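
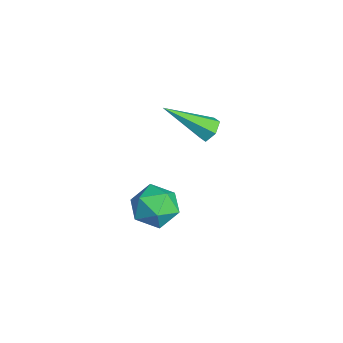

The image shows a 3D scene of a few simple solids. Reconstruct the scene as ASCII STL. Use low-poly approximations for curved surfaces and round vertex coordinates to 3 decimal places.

solid 
facet normal -0.882 0.420 0.214
outer loop
vertex 0.17 0.339 -3.178
vertex 0.351 0.218 -2.193
vertex 0.641 1.065 -2.659
endloop
endfacet
facet normal -0.616 0.682 -0.394
outer loop
vertex 0.17 0.339 -3.178
vertex 0.641 1.065 -2.659
vertex 0.96 0.818 -3.585
endloop
endfacet
facet normal -0.518 0.137 -0.844
outer loop
vertex 0.17 0.339 -3.178
vertex 0.96 0.818 -3.585
vertex 0.867 -0.182 -3.69
endloop
endfacet
facet normal -0.723 -0.460 -0.515
outer loop
vertex 0.17 0.339 -3.178
vertex 0.867 -0.182 -3.69
vertex 0.49 -0.553 -2.83
endloop
endfacet
facet normal -0.948 -0.286 0.139
outer loop
vertex 0.17 0.339 -3.178
vertex 0.49 -0.553 -2.83
vertex 0.351 0.218 -2.193
endloop
endfacet
facet normal 0.022 0.968 -0.251
outer loop
vertex 0.96 0.818 -3.585
vertex 0.641 1.065 -2.659
vertex 1.63 0.993 -2.85
endloop
endfacet
facet normal -0.408 0.543 0.733
outer loop
vertex 0.641 1.065 -2.659
vertex 0.351 0.218 -2.193
vertex 1.253 0.622 -1.99
endloop
endfacet
facet normal -0.516 -0.599 0.613
outer loop
vertex 0.351 0.218 -2.193
vertex 0.49 -0.553 -2.83
vertex 1.16 -0.378 -2.095
endloop
endfacet
facet normal -0.150 -0.882 -0.446
outer loop
vertex 0.49 -0.553 -2.83
vertex 0.867 -0.182 -3.69
vertex 1.479 -0.625 -3.021
endloop
endfacet
facet normal 0.182 0.086 -0.980
outer loop
vertex 0.867 -0.182 -3.69
vertex 0.96 0.818 -3.585
vertex 1.769 0.222 -3.487
endloop
endfacet
facet normal 0.723 0.460 0.515
outer loop
vertex 1.95 0.101 -2.502
vertex 1.63 0.993 -2.85
vertex 1.253 0.622 -1.99
endloop
endfacet
facet normal 0.518 -0.137 0.844
outer loop
vertex 1.95 0.101 -2.502
vertex 1.253 0.622 -1.99
vertex 1.16 -0.378 -2.095
endloop
endfacet
facet normal 0.616 -0.682 0.394
outer loop
vertex 1.95 0.101 -2.502
vertex 1.16 -0.378 -2.095
vertex 1.479 -0.625 -3.021
endloop
endfacet
facet normal 0.882 -0.420 -0.214
outer loop
vertex 1.95 0.101 -2.502
vertex 1.479 -0.625 -3.021
vertex 1.769 0.222 -3.487
endloop
endfacet
facet normal 0.948 0.286 -0.139
outer loop
vertex 1.95 0.101 -2.502
vertex 1.769 0.222 -3.487
vertex 1.63 0.993 -2.85
endloop
endfacet
facet normal 0.150 0.882 0.446
outer loop
vertex 1.253 0.622 -1.99
vertex 1.63 0.993 -2.85
vertex 0.641 1.065 -2.659
endloop
endfacet
facet normal -0.182 -0.086 0.980
outer loop
vertex 1.16 -0.378 -2.095
vertex 1.253 0.622 -1.99
vertex 0.351 0.218 -2.193
endloop
endfacet
facet normal -0.022 -0.968 0.251
outer loop
vertex 1.479 -0.625 -3.021
vertex 1.16 -0.378 -2.095
vertex 0.49 -0.553 -2.83
endloop
endfacet
facet normal 0.408 -0.543 -0.733
outer loop
vertex 1.769 0.222 -3.487
vertex 1.479 -0.625 -3.021
vertex 0.867 -0.182 -3.69
endloop
endfacet
facet normal 0.516 0.599 -0.613
outer loop
vertex 1.63 0.993 -2.85
vertex 1.769 0.222 -3.487
vertex 0.96 0.818 -3.585
endloop
endfacet
facet normal 0.163 0.771 -0.616
outer loop
vertex 1.38 2.368 1.222
vertex 0.861 2.297 0.996
vertex 0.932 2.641 1.445
endloop
endfacet
facet normal 0.544 0.236 0.805
outer loop
vertex 1.38 2.368 1.222
vertex 0.932 2.641 1.445
vertex 0.519 0.663 2.304
endloop
endfacet
facet normal 0.162 0.771 -0.616
outer loop
vertex 0.932 2.641 1.445
vertex 0.861 2.297 0.996
vertex 0.413 2.57 1.22
endloop
endfacet
facet normal -0.408 0.434 0.803
outer loop
vertex 0.932 2.641 1.445
vertex 0.413 2.57 1.22
vertex 0.519 0.663 2.304
endloop
endfacet
facet normal 0.161 0.770 -0.617
outer loop
vertex 0.413 2.57 1.22
vertex 0.861 2.297 0.996
vertex 0.342 2.225 0.771
endloop
endfacet
facet normal -0.990 0.024 0.138
outer loop
vertex 0.413 2.57 1.22
vertex 0.342 2.225 0.771
vertex 0.519 0.663 2.304
endloop
endfacet
facet normal 0.161 0.770 -0.617
outer loop
vertex 0.342 2.225 0.771
vertex 0.861 2.297 0.996
vertex 0.79 1.953 0.548
endloop
endfacet
facet normal -0.617 -0.586 -0.525
outer loop
vertex 0.342 2.225 0.771
vertex 0.79 1.953 0.548
vertex 0.519 0.663 2.304
endloop
endfacet
facet normal 0.162 0.770 -0.617
outer loop
vertex 0.79 1.953 0.548
vertex 0.861 2.297 0.996
vertex 1.309 2.024 0.773
endloop
endfacet
facet normal 0.334 -0.783 -0.524
outer loop
vertex 0.79 1.953 0.548
vertex 1.309 2.024 0.773
vertex 0.519 0.663 2.304
endloop
endfacet
facet normal 0.163 0.771 -0.616
outer loop
vertex 1.309 2.024 0.773
vertex 0.861 2.297 0.996
vertex 1.38 2.368 1.222
endloop
endfacet
facet normal 0.917 -0.373 0.141
outer loop
vertex 1.309 2.024 0.773
vertex 1.38 2.368 1.222
vertex 0.519 0.663 2.304
endloop
endfacet

endsolid


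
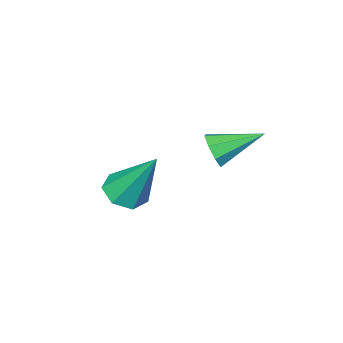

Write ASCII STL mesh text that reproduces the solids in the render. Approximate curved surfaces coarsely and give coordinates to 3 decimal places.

solid 
facet normal 0.131 -0.506 -0.852
outer loop
vertex 0.044 -0.858 -0.047
vertex -0.574 -0.59 -0.301
vertex 0.09 -0.319 -0.36
endloop
endfacet
facet normal 0.906 0.152 0.395
outer loop
vertex 0.044 -0.858 -0.047
vertex 0.09 -0.319 -0.36
vertex -0.846 0.47 1.481
endloop
endfacet
facet normal 0.131 -0.507 -0.852
outer loop
vertex 0.09 -0.319 -0.36
vertex -0.574 -0.59 -0.301
vertex -0.364 0.016 -0.629
endloop
endfacet
facet normal 0.606 0.795 -0.033
outer loop
vertex 0.09 -0.319 -0.36
vertex -0.364 0.016 -0.629
vertex -0.846 0.47 1.481
endloop
endfacet
facet normal 0.129 -0.506 -0.853
outer loop
vertex -0.364 0.016 -0.629
vertex -0.574 -0.59 -0.301
vertex -0.976 -0.105 -0.65
endloop
endfacet
facet normal -0.180 0.952 -0.246
outer loop
vertex -0.364 0.016 -0.629
vertex -0.976 -0.105 -0.65
vertex -0.846 0.47 1.481
endloop
endfacet
facet normal 0.129 -0.507 -0.852
outer loop
vertex -0.976 -0.105 -0.65
vertex -0.574 -0.59 -0.301
vertex -1.286 -0.591 -0.408
endloop
endfacet
facet normal -0.859 0.506 -0.084
outer loop
vertex -0.976 -0.105 -0.65
vertex -1.286 -0.591 -0.408
vertex -0.846 0.47 1.481
endloop
endfacet
facet normal 0.129 -0.506 -0.853
outer loop
vertex -1.286 -0.591 -0.408
vertex -0.574 -0.59 -0.301
vertex -1.06 -1.076 -0.086
endloop
endfacet
facet normal -0.920 -0.209 0.332
outer loop
vertex -1.286 -0.591 -0.408
vertex -1.06 -1.076 -0.086
vertex -0.846 0.47 1.481
endloop
endfacet
facet normal 0.131 -0.507 -0.852
outer loop
vertex -1.06 -1.076 -0.086
vertex -0.574 -0.59 -0.301
vertex -0.468 -1.194 0.075
endloop
endfacet
facet normal -0.317 -0.653 0.688
outer loop
vertex -1.06 -1.076 -0.086
vertex -0.468 -1.194 0.075
vertex -0.846 0.47 1.481
endloop
endfacet
facet normal 0.130 -0.507 -0.852
outer loop
vertex -0.468 -1.194 0.075
vertex -0.574 -0.59 -0.301
vertex 0.044 -0.858 -0.047
endloop
endfacet
facet normal 0.494 -0.493 0.716
outer loop
vertex -0.468 -1.194 0.075
vertex 0.044 -0.858 -0.047
vertex -0.846 0.47 1.481
endloop
endfacet
facet normal 0.794 -0.477 -0.376
outer loop
vertex -0.73 2.782 3.302
vertex -1.058 2.577 2.869
vertex -0.735 3.052 2.949
endloop
endfacet
facet normal 0.292 0.762 0.578
outer loop
vertex -0.73 2.782 3.302
vertex -0.735 3.052 2.949
vertex -2.202 3.263 3.411
endloop
endfacet
facet normal 0.795 -0.477 -0.376
outer loop
vertex -0.735 3.052 2.949
vertex -1.058 2.577 2.869
vertex -0.929 3.043 2.55
endloop
endfacet
facet normal 0.117 0.990 -0.079
outer loop
vertex -0.735 3.052 2.949
vertex -0.929 3.043 2.55
vertex -2.202 3.263 3.411
endloop
endfacet
facet normal 0.794 -0.477 -0.376
outer loop
vertex -0.929 3.043 2.55
vertex -1.058 2.577 2.869
vertex -1.198 2.762 2.338
endloop
endfacet
facet normal -0.287 0.737 -0.612
outer loop
vertex -0.929 3.043 2.55
vertex -1.198 2.762 2.338
vertex -2.202 3.263 3.411
endloop
endfacet
facet normal 0.796 -0.476 -0.375
outer loop
vertex -1.198 2.762 2.338
vertex -1.058 2.577 2.869
vertex -1.385 2.371 2.437
endloop
endfacet
facet normal -0.687 0.148 -0.712
outer loop
vertex -1.198 2.762 2.338
vertex -1.385 2.371 2.437
vertex -2.202 3.263 3.411
endloop
endfacet
facet normal 0.795 -0.478 -0.374
outer loop
vertex -1.385 2.371 2.437
vertex -1.058 2.577 2.869
vertex -1.381 2.102 2.79
endloop
endfacet
facet normal -0.846 -0.429 -0.317
outer loop
vertex -1.385 2.371 2.437
vertex -1.381 2.102 2.79
vertex -2.202 3.263 3.411
endloop
endfacet
facet normal 0.794 -0.477 -0.376
outer loop
vertex -1.381 2.102 2.79
vertex -1.058 2.577 2.869
vertex -1.187 2.11 3.189
endloop
endfacet
facet normal -0.672 -0.657 0.340
outer loop
vertex -1.381 2.102 2.79
vertex -1.187 2.11 3.189
vertex -2.202 3.263 3.411
endloop
endfacet
facet normal 0.794 -0.477 -0.376
outer loop
vertex -1.187 2.11 3.189
vertex -1.058 2.577 2.869
vertex -0.917 2.392 3.401
endloop
endfacet
facet normal -0.266 -0.403 0.876
outer loop
vertex -1.187 2.11 3.189
vertex -0.917 2.392 3.401
vertex -2.202 3.263 3.411
endloop
endfacet
facet normal 0.795 -0.477 -0.376
outer loop
vertex -0.917 2.392 3.401
vertex -1.058 2.577 2.869
vertex -0.73 2.782 3.302
endloop
endfacet
facet normal 0.132 0.184 0.974
outer loop
vertex -0.917 2.392 3.401
vertex -0.73 2.782 3.302
vertex -2.202 3.263 3.411
endloop
endfacet

endsolid


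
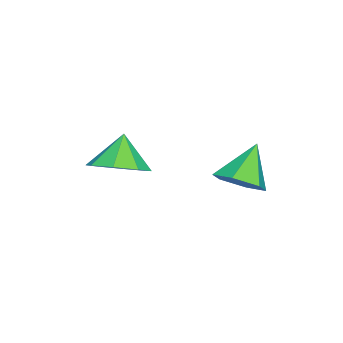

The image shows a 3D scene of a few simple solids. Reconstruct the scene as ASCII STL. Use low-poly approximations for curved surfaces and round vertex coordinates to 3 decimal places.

solid 
facet normal 0.426 0.001 -0.905
outer loop
vertex 1.013 1.115 1.901
vertex 0.442 0.301 1.631
vertex 0.325 1.323 1.577
endloop
endfacet
facet normal -0.048 0.791 0.610
outer loop
vertex 1.013 1.115 1.901
vertex 0.325 1.323 1.577
vertex -0.142 0.299 2.869
endloop
endfacet
facet normal 0.427 0.001 -0.904
outer loop
vertex 0.325 1.323 1.577
vertex 0.442 0.301 1.631
vertex -0.294 0.933 1.284
endloop
endfacet
facet normal -0.612 0.713 0.344
outer loop
vertex 0.325 1.323 1.577
vertex -0.294 0.933 1.284
vertex -0.142 0.299 2.869
endloop
endfacet
facet normal 0.427 0.001 -0.904
outer loop
vertex -0.294 0.933 1.284
vertex 0.442 0.301 1.631
vertex -0.482 0.172 1.194
endloop
endfacet
facet normal -0.960 0.216 0.178
outer loop
vertex -0.294 0.933 1.284
vertex -0.482 0.172 1.194
vertex -0.142 0.299 2.869
endloop
endfacet
facet normal 0.427 0.002 -0.904
outer loop
vertex -0.482 0.172 1.194
vertex 0.442 0.301 1.631
vertex -0.128 -0.512 1.36
endloop
endfacet
facet normal -0.888 -0.408 0.211
outer loop
vertex -0.482 0.172 1.194
vertex -0.128 -0.512 1.36
vertex -0.142 0.299 2.869
endloop
endfacet
facet normal 0.427 0.002 -0.904
outer loop
vertex -0.128 -0.512 1.36
vertex 0.442 0.301 1.631
vertex 0.559 -0.721 1.684
endloop
endfacet
facet normal -0.440 -0.793 0.422
outer loop
vertex -0.128 -0.512 1.36
vertex 0.559 -0.721 1.684
vertex -0.142 0.299 2.869
endloop
endfacet
facet normal 0.427 0.002 -0.904
outer loop
vertex 0.559 -0.721 1.684
vertex 0.442 0.301 1.631
vertex 1.178 -0.331 1.977
endloop
endfacet
facet normal 0.124 -0.714 0.689
outer loop
vertex 0.559 -0.721 1.684
vertex 1.178 -0.331 1.977
vertex -0.142 0.299 2.869
endloop
endfacet
facet normal 0.427 0.002 -0.904
outer loop
vertex 1.178 -0.331 1.977
vertex 0.442 0.301 1.631
vertex 1.366 0.43 2.067
endloop
endfacet
facet normal 0.473 -0.218 0.854
outer loop
vertex 1.178 -0.331 1.977
vertex 1.366 0.43 2.067
vertex -0.142 0.299 2.869
endloop
endfacet
facet normal 0.427 0.001 -0.904
outer loop
vertex 1.366 0.43 2.067
vertex 0.442 0.301 1.631
vertex 1.013 1.115 1.901
endloop
endfacet
facet normal 0.401 0.406 0.821
outer loop
vertex 1.366 0.43 2.067
vertex 1.013 1.115 1.901
vertex -0.142 0.299 2.869
endloop
endfacet
facet normal 0.552 -0.197 -0.810
outer loop
vertex -0.898 4.414 0.778
vertex -1.394 3.654 0.625
vertex -1.653 4.455 0.254
endloop
endfacet
facet normal -0.101 0.970 0.222
outer loop
vertex -0.898 4.414 0.778
vertex -1.653 4.455 0.254
vertex -2.326 3.986 1.995
endloop
endfacet
facet normal 0.552 -0.197 -0.810
outer loop
vertex -1.653 4.455 0.254
vertex -1.394 3.654 0.625
vertex -2.149 3.695 0.101
endloop
endfacet
facet normal -0.811 0.562 -0.162
outer loop
vertex -1.653 4.455 0.254
vertex -2.149 3.695 0.101
vertex -2.326 3.986 1.995
endloop
endfacet
facet normal 0.552 -0.196 -0.811
outer loop
vertex -2.149 3.695 0.101
vertex -1.394 3.654 0.625
vertex -1.889 2.894 0.472
endloop
endfacet
facet normal -0.945 -0.325 -0.038
outer loop
vertex -2.149 3.695 0.101
vertex -1.889 2.894 0.472
vertex -2.326 3.986 1.995
endloop
endfacet
facet normal 0.552 -0.196 -0.811
outer loop
vertex -1.889 2.894 0.472
vertex -1.394 3.654 0.625
vertex -1.134 2.853 0.996
endloop
endfacet
facet normal -0.369 -0.802 0.469
outer loop
vertex -1.889 2.894 0.472
vertex -1.134 2.853 0.996
vertex -2.326 3.986 1.995
endloop
endfacet
facet normal 0.552 -0.196 -0.811
outer loop
vertex -1.134 2.853 0.996
vertex -1.394 3.654 0.625
vertex -0.639 3.613 1.149
endloop
endfacet
facet normal 0.341 -0.394 0.854
outer loop
vertex -1.134 2.853 0.996
vertex -0.639 3.613 1.149
vertex -2.326 3.986 1.995
endloop
endfacet
facet normal 0.552 -0.197 -0.810
outer loop
vertex -0.639 3.613 1.149
vertex -1.394 3.654 0.625
vertex -0.898 4.414 0.778
endloop
endfacet
facet normal 0.475 0.492 0.730
outer loop
vertex -0.639 3.613 1.149
vertex -0.898 4.414 0.778
vertex -2.326 3.986 1.995
endloop
endfacet

endsolid


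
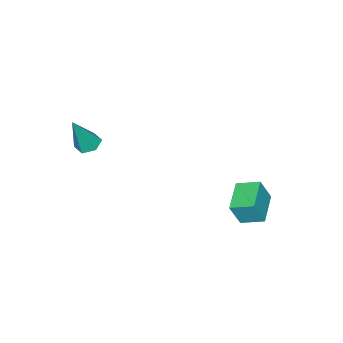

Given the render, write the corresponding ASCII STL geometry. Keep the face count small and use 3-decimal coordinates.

solid 
facet normal -0.393 0.086 -0.915
outer loop
vertex 3.361 -1.371 0.672
vertex 2.85 -1.516 0.878
vertex 3.005 -0.968 0.863
endloop
endfacet
facet normal 0.757 0.652 0.035
outer loop
vertex 3.361 -1.371 0.672
vertex 3.005 -0.968 0.863
vertex 3.53 -1.664 2.462
endloop
endfacet
facet normal -0.393 0.086 -0.915
outer loop
vertex 3.005 -0.968 0.863
vertex 2.85 -1.516 0.878
vertex 2.494 -1.113 1.069
endloop
endfacet
facet normal -0.086 0.903 0.421
outer loop
vertex 3.005 -0.968 0.863
vertex 2.494 -1.113 1.069
vertex 3.53 -1.664 2.462
endloop
endfacet
facet normal -0.393 0.086 -0.915
outer loop
vertex 2.494 -1.113 1.069
vertex 2.85 -1.516 0.878
vertex 2.339 -1.661 1.084
endloop
endfacet
facet normal -0.737 0.226 0.637
outer loop
vertex 2.494 -1.113 1.069
vertex 2.339 -1.661 1.084
vertex 3.53 -1.664 2.462
endloop
endfacet
facet normal -0.393 0.085 -0.915
outer loop
vertex 2.339 -1.661 1.084
vertex 2.85 -1.516 0.878
vertex 2.694 -2.064 0.894
endloop
endfacet
facet normal -0.542 -0.698 0.467
outer loop
vertex 2.339 -1.661 1.084
vertex 2.694 -2.064 0.894
vertex 3.53 -1.664 2.462
endloop
endfacet
facet normal -0.393 0.085 -0.915
outer loop
vertex 2.694 -2.064 0.894
vertex 2.85 -1.516 0.878
vertex 3.205 -1.919 0.688
endloop
endfacet
facet normal 0.302 -0.950 0.081
outer loop
vertex 2.694 -2.064 0.894
vertex 3.205 -1.919 0.688
vertex 3.53 -1.664 2.462
endloop
endfacet
facet normal -0.393 0.085 -0.915
outer loop
vertex 3.205 -1.919 0.688
vertex 2.85 -1.516 0.878
vertex 3.361 -1.371 0.672
endloop
endfacet
facet normal 0.952 -0.275 -0.135
outer loop
vertex 3.205 -1.919 0.688
vertex 3.361 -1.371 0.672
vertex 3.53 -1.664 2.462
endloop
endfacet
facet normal -0.859 -0.457 0.231
outer loop
vertex -1.131 2.622 -1.9
vertex -1.515 3.522 -1.549
vertex -1.542 2.86 -2.959
endloop
endfacet
facet normal 0.370 -0.866 -0.338
outer loop
vertex -0.305 3.518 -3.291
vertex -1.131 2.622 -1.9
vertex -1.542 2.86 -2.959
endloop
endfacet
facet normal -0.859 -0.457 0.231
outer loop
vertex -1.542 2.86 -2.959
vertex -1.515 3.522 -1.549
vertex -1.926 3.76 -2.607
endloop
endfacet
facet normal -0.354 0.206 -0.912
outer loop
vertex -1.926 3.76 -2.607
vertex -0.305 3.518 -3.291
vertex -1.542 2.86 -2.959
endloop
endfacet
facet normal 0.354 -0.205 0.913
outer loop
vertex -1.131 2.622 -1.9
vertex -0.278 4.18 -1.881
vertex -1.515 3.522 -1.549
endloop
endfacet
facet normal 0.369 -0.866 -0.338
outer loop
vertex 0.106 3.28 -2.233
vertex -1.131 2.622 -1.9
vertex -0.305 3.518 -3.291
endloop
endfacet
facet normal 0.355 -0.205 0.912
outer loop
vertex 0.106 3.28 -2.233
vertex -0.278 4.18 -1.881
vertex -1.131 2.622 -1.9
endloop
endfacet
facet normal -0.370 0.865 0.338
outer loop
vertex -1.515 3.522 -1.549
vertex -0.278 4.18 -1.881
vertex -1.926 3.76 -2.607
endloop
endfacet
facet normal -0.354 0.205 -0.912
outer loop
vertex -0.689 4.418 -2.94
vertex -0.305 3.518 -3.291
vertex -1.926 3.76 -2.607
endloop
endfacet
facet normal -0.369 0.866 0.338
outer loop
vertex -1.926 3.76 -2.607
vertex -0.278 4.18 -1.881
vertex -0.689 4.418 -2.94
endloop
endfacet
facet normal 0.859 0.457 -0.231
outer loop
vertex -0.689 4.418 -2.94
vertex 0.106 3.28 -2.233
vertex -0.305 3.518 -3.291
endloop
endfacet
facet normal 0.859 0.457 -0.231
outer loop
vertex -0.278 4.18 -1.881
vertex 0.106 3.28 -2.233
vertex -0.689 4.418 -2.94
endloop
endfacet

endsolid


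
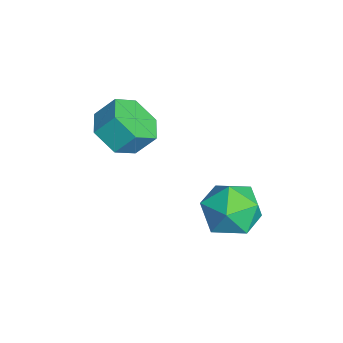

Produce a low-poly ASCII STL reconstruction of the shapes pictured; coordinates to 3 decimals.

solid 
facet normal -0.089 -0.651 -0.754
outer loop
vertex -2.943 -0.582 0.156
vertex -3.967 -0.478 0.187
vertex -3.405 0.141 -0.414
endloop
endfacet
facet normal 0.889 0.289 -0.354
outer loop
vertex -2.943 -0.582 0.156
vertex -3.405 0.141 -0.414
vertex -2.848 0.114 0.963
endloop
endfacet
facet normal 0.889 0.289 -0.354
outer loop
vertex -2.848 0.114 0.963
vertex -3.405 0.141 -0.414
vertex -3.31 0.838 0.393
endloop
endfacet
facet normal 0.088 0.650 0.755
outer loop
vertex -2.848 0.114 0.963
vertex -3.31 0.838 0.393
vertex -3.873 0.218 0.993
endloop
endfacet
facet normal -0.089 -0.651 -0.754
outer loop
vertex -3.405 0.141 -0.414
vertex -3.967 -0.478 0.187
vertex -4.429 0.245 -0.383
endloop
endfacet
facet normal 0.057 0.752 -0.656
outer loop
vertex -3.405 0.141 -0.414
vertex -4.429 0.245 -0.383
vertex -3.31 0.838 0.393
endloop
endfacet
facet normal 0.056 0.753 -0.656
outer loop
vertex -3.31 0.838 0.393
vertex -4.429 0.245 -0.383
vertex -4.334 0.941 0.424
endloop
endfacet
facet normal 0.088 0.650 0.755
outer loop
vertex -3.31 0.838 0.393
vertex -4.334 0.941 0.424
vertex -3.873 0.218 0.993
endloop
endfacet
facet normal -0.088 -0.651 -0.754
outer loop
vertex -4.429 0.245 -0.383
vertex -3.967 -0.478 0.187
vertex -4.992 -0.374 0.217
endloop
endfacet
facet normal -0.833 0.464 -0.302
outer loop
vertex -4.429 0.245 -0.383
vertex -4.992 -0.374 0.217
vertex -4.334 0.941 0.424
endloop
endfacet
facet normal -0.833 0.464 -0.302
outer loop
vertex -4.334 0.941 0.424
vertex -4.992 -0.374 0.217
vertex -4.897 0.322 1.024
endloop
endfacet
facet normal 0.089 0.650 0.754
outer loop
vertex -4.334 0.941 0.424
vertex -4.897 0.322 1.024
vertex -3.873 0.218 0.993
endloop
endfacet
facet normal -0.088 -0.650 -0.755
outer loop
vertex -4.992 -0.374 0.217
vertex -3.967 -0.478 0.187
vertex -4.53 -1.098 0.787
endloop
endfacet
facet normal -0.890 -0.289 0.354
outer loop
vertex -4.992 -0.374 0.217
vertex -4.53 -1.098 0.787
vertex -4.897 0.322 1.024
endloop
endfacet
facet normal -0.889 -0.289 0.354
outer loop
vertex -4.897 0.322 1.024
vertex -4.53 -1.098 0.787
vertex -4.435 -0.401 1.594
endloop
endfacet
facet normal 0.089 0.651 0.754
outer loop
vertex -4.897 0.322 1.024
vertex -4.435 -0.401 1.594
vertex -3.873 0.218 0.993
endloop
endfacet
facet normal -0.088 -0.650 -0.755
outer loop
vertex -4.53 -1.098 0.787
vertex -3.967 -0.478 0.187
vertex -3.506 -1.201 0.756
endloop
endfacet
facet normal -0.056 -0.752 0.656
outer loop
vertex -4.53 -1.098 0.787
vertex -3.506 -1.201 0.756
vertex -4.435 -0.401 1.594
endloop
endfacet
facet normal -0.057 -0.753 0.656
outer loop
vertex -4.435 -0.401 1.594
vertex -3.506 -1.201 0.756
vertex -3.411 -0.505 1.563
endloop
endfacet
facet normal 0.089 0.651 0.754
outer loop
vertex -4.435 -0.401 1.594
vertex -3.411 -0.505 1.563
vertex -3.873 0.218 0.993
endloop
endfacet
facet normal -0.089 -0.650 -0.754
outer loop
vertex -3.506 -1.201 0.756
vertex -3.967 -0.478 0.187
vertex -2.943 -0.582 0.156
endloop
endfacet
facet normal 0.833 -0.464 0.302
outer loop
vertex -3.506 -1.201 0.756
vertex -2.943 -0.582 0.156
vertex -3.411 -0.505 1.563
endloop
endfacet
facet normal 0.833 -0.464 0.302
outer loop
vertex -3.411 -0.505 1.563
vertex -2.943 -0.582 0.156
vertex -2.848 0.114 0.963
endloop
endfacet
facet normal 0.088 0.651 0.754
outer loop
vertex -3.411 -0.505 1.563
vertex -2.848 0.114 0.963
vertex -3.873 0.218 0.993
endloop
endfacet
facet normal -0.073 0.970 0.233
outer loop
vertex -0.506 3.899 -1.366
vertex -1.19 3.636 -0.485
vertex -0.055 3.685 -0.334
endloop
endfacet
facet normal 0.556 0.828 -0.071
outer loop
vertex -0.506 3.899 -1.366
vertex -0.055 3.685 -0.334
vertex 0.446 3.267 -1.277
endloop
endfacet
facet normal 0.431 0.548 -0.717
outer loop
vertex -0.506 3.899 -1.366
vertex 0.446 3.267 -1.277
vertex -0.38 2.959 -2.009
endloop
endfacet
facet normal -0.275 0.517 -0.810
outer loop
vertex -0.506 3.899 -1.366
vertex -0.38 2.959 -2.009
vertex -1.391 3.187 -1.52
endloop
endfacet
facet normal -0.587 0.778 -0.224
outer loop
vertex -0.506 3.899 -1.366
vertex -1.391 3.187 -1.52
vertex -1.19 3.636 -0.485
endloop
endfacet
facet normal 0.886 0.334 0.323
outer loop
vertex 0.446 3.267 -1.277
vertex -0.055 3.685 -0.334
vertex 0.351 2.613 -0.34
endloop
endfacet
facet normal -0.133 0.562 0.816
outer loop
vertex -0.055 3.685 -0.334
vertex -1.19 3.636 -0.485
vertex -0.66 2.841 0.149
endloop
endfacet
facet normal -0.965 0.252 0.078
outer loop
vertex -1.19 3.636 -0.485
vertex -1.391 3.187 -1.52
vertex -1.486 2.533 -0.583
endloop
endfacet
facet normal -0.460 -0.169 -0.872
outer loop
vertex -1.391 3.187 -1.52
vertex -0.38 2.959 -2.009
vertex -0.985 2.115 -1.526
endloop
endfacet
facet normal 0.683 -0.119 -0.721
outer loop
vertex -0.38 2.959 -2.009
vertex 0.446 3.267 -1.277
vertex 0.15 2.164 -1.375
endloop
endfacet
facet normal 0.275 -0.517 0.810
outer loop
vertex -0.534 1.901 -0.494
vertex 0.351 2.613 -0.34
vertex -0.66 2.841 0.149
endloop
endfacet
facet normal -0.431 -0.548 0.717
outer loop
vertex -0.534 1.901 -0.494
vertex -0.66 2.841 0.149
vertex -1.486 2.533 -0.583
endloop
endfacet
facet normal -0.556 -0.828 0.071
outer loop
vertex -0.534 1.901 -0.494
vertex -1.486 2.533 -0.583
vertex -0.985 2.115 -1.526
endloop
endfacet
facet normal 0.073 -0.970 -0.233
outer loop
vertex -0.534 1.901 -0.494
vertex -0.985 2.115 -1.526
vertex 0.15 2.164 -1.375
endloop
endfacet
facet normal 0.587 -0.778 0.224
outer loop
vertex -0.534 1.901 -0.494
vertex 0.15 2.164 -1.375
vertex 0.351 2.613 -0.34
endloop
endfacet
facet normal 0.460 0.169 0.872
outer loop
vertex -0.66 2.841 0.149
vertex 0.351 2.613 -0.34
vertex -0.055 3.685 -0.334
endloop
endfacet
facet normal -0.683 0.119 0.721
outer loop
vertex -1.486 2.533 -0.583
vertex -0.66 2.841 0.149
vertex -1.19 3.636 -0.485
endloop
endfacet
facet normal -0.886 -0.334 -0.323
outer loop
vertex -0.985 2.115 -1.526
vertex -1.486 2.533 -0.583
vertex -1.391 3.187 -1.52
endloop
endfacet
facet normal 0.133 -0.562 -0.816
outer loop
vertex 0.15 2.164 -1.375
vertex -0.985 2.115 -1.526
vertex -0.38 2.959 -2.009
endloop
endfacet
facet normal 0.965 -0.252 -0.078
outer loop
vertex 0.351 2.613 -0.34
vertex 0.15 2.164 -1.375
vertex 0.446 3.267 -1.277
endloop
endfacet

endsolid


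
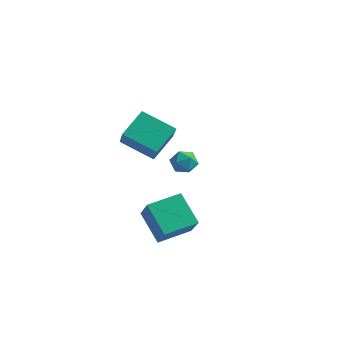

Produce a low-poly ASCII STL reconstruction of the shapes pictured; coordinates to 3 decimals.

solid 
facet normal -0.895 -0.142 0.423
outer loop
vertex 0.076 -2.388 3.284
vertex 0.301 -0.804 4.29
vertex -0.716 -1.419 1.935
endloop
endfacet
facet normal -0.119 -0.838 -0.532
outer loop
vertex 1.199 -1.116 1.03
vertex 0.076 -2.388 3.284
vertex -0.716 -1.419 1.935
endloop
endfacet
facet normal -0.895 -0.142 0.423
outer loop
vertex -0.716 -1.419 1.935
vertex 0.301 -0.804 4.29
vertex -0.491 0.165 2.941
endloop
endfacet
facet normal -0.430 0.527 -0.733
outer loop
vertex -0.491 0.165 2.941
vertex 1.199 -1.116 1.03
vertex -0.716 -1.419 1.935
endloop
endfacet
facet normal 0.430 -0.527 0.733
outer loop
vertex 0.076 -2.388 3.284
vertex 2.216 -0.501 3.385
vertex 0.301 -0.804 4.29
endloop
endfacet
facet normal -0.119 -0.838 -0.532
outer loop
vertex 1.991 -2.085 2.379
vertex 0.076 -2.388 3.284
vertex 1.199 -1.116 1.03
endloop
endfacet
facet normal 0.430 -0.527 0.733
outer loop
vertex 1.991 -2.085 2.379
vertex 2.216 -0.501 3.385
vertex 0.076 -2.388 3.284
endloop
endfacet
facet normal 0.119 0.838 0.532
outer loop
vertex 0.301 -0.804 4.29
vertex 2.216 -0.501 3.385
vertex -0.491 0.165 2.941
endloop
endfacet
facet normal -0.430 0.527 -0.733
outer loop
vertex 1.424 0.468 2.036
vertex 1.199 -1.116 1.03
vertex -0.491 0.165 2.941
endloop
endfacet
facet normal 0.119 0.838 0.532
outer loop
vertex -0.491 0.165 2.941
vertex 2.216 -0.501 3.385
vertex 1.424 0.468 2.036
endloop
endfacet
facet normal 0.895 0.142 -0.423
outer loop
vertex 1.424 0.468 2.036
vertex 1.991 -2.085 2.379
vertex 1.199 -1.116 1.03
endloop
endfacet
facet normal 0.895 0.142 -0.423
outer loop
vertex 2.216 -0.501 3.385
vertex 1.991 -2.085 2.379
vertex 1.424 0.468 2.036
endloop
endfacet
facet normal -0.181 0.969 0.165
outer loop
vertex 0.674 3.721 -1.976
vertex 0.018 3.51 -1.458
vertex 0.812 3.603 -1.133
endloop
endfacet
facet normal 0.510 0.859 0.037
outer loop
vertex 0.674 3.721 -1.976
vertex 0.812 3.603 -1.133
vertex 1.374 3.294 -1.709
endloop
endfacet
facet normal 0.570 0.555 -0.606
outer loop
vertex 0.674 3.721 -1.976
vertex 1.374 3.294 -1.709
vertex 0.928 3.009 -2.39
endloop
endfacet
facet normal -0.087 0.477 -0.874
outer loop
vertex 0.674 3.721 -1.976
vertex 0.928 3.009 -2.39
vertex 0.09 3.142 -2.234
endloop
endfacet
facet normal -0.551 0.733 -0.399
outer loop
vertex 0.674 3.721 -1.976
vertex 0.09 3.142 -2.234
vertex 0.018 3.51 -1.458
endloop
endfacet
facet normal 0.754 0.396 0.523
outer loop
vertex 1.374 3.294 -1.709
vertex 0.812 3.603 -1.133
vertex 1.15 2.818 -1.026
endloop
endfacet
facet normal -0.367 0.576 0.731
outer loop
vertex 0.812 3.603 -1.133
vertex 0.018 3.51 -1.458
vertex 0.312 2.951 -0.87
endloop
endfacet
facet normal -0.964 0.194 -0.181
outer loop
vertex 0.018 3.51 -1.458
vertex 0.09 3.142 -2.234
vertex -0.134 2.666 -1.551
endloop
endfacet
facet normal -0.212 -0.221 -0.952
outer loop
vertex 0.09 3.142 -2.234
vertex 0.928 3.009 -2.39
vertex 0.428 2.357 -2.127
endloop
endfacet
facet normal 0.851 -0.096 -0.517
outer loop
vertex 0.928 3.009 -2.39
vertex 1.374 3.294 -1.709
vertex 1.222 2.45 -1.802
endloop
endfacet
facet normal 0.087 -0.477 0.874
outer loop
vertex 0.566 2.239 -1.284
vertex 1.15 2.818 -1.026
vertex 0.312 2.951 -0.87
endloop
endfacet
facet normal -0.570 -0.555 0.606
outer loop
vertex 0.566 2.239 -1.284
vertex 0.312 2.951 -0.87
vertex -0.134 2.666 -1.551
endloop
endfacet
facet normal -0.510 -0.859 -0.037
outer loop
vertex 0.566 2.239 -1.284
vertex -0.134 2.666 -1.551
vertex 0.428 2.357 -2.127
endloop
endfacet
facet normal 0.181 -0.969 -0.165
outer loop
vertex 0.566 2.239 -1.284
vertex 0.428 2.357 -2.127
vertex 1.222 2.45 -1.802
endloop
endfacet
facet normal 0.551 -0.733 0.399
outer loop
vertex 0.566 2.239 -1.284
vertex 1.222 2.45 -1.802
vertex 1.15 2.818 -1.026
endloop
endfacet
facet normal 0.212 0.221 0.952
outer loop
vertex 0.312 2.951 -0.87
vertex 1.15 2.818 -1.026
vertex 0.812 3.603 -1.133
endloop
endfacet
facet normal -0.851 0.096 0.517
outer loop
vertex -0.134 2.666 -1.551
vertex 0.312 2.951 -0.87
vertex 0.018 3.51 -1.458
endloop
endfacet
facet normal -0.754 -0.396 -0.523
outer loop
vertex 0.428 2.357 -2.127
vertex -0.134 2.666 -1.551
vertex 0.09 3.142 -2.234
endloop
endfacet
facet normal 0.367 -0.576 -0.731
outer loop
vertex 1.222 2.45 -1.802
vertex 0.428 2.357 -2.127
vertex 0.928 3.009 -2.39
endloop
endfacet
facet normal 0.964 -0.194 0.181
outer loop
vertex 1.15 2.818 -1.026
vertex 1.222 2.45 -1.802
vertex 1.374 3.294 -1.709
endloop
endfacet
facet normal -0.479 0.458 -0.749
outer loop
vertex 0.552 -1.436 -3.287
vertex 1.628 0.229 -2.957
vertex 2.047 -2.13 -4.666
endloop
endfacet
facet normal -0.536 -0.829 -0.164
outer loop
vertex 3.072 -3.109 -3.063
vertex 0.552 -1.436 -3.287
vertex 2.047 -2.13 -4.666
endloop
endfacet
facet normal -0.479 0.458 -0.749
outer loop
vertex 2.047 -2.13 -4.666
vertex 1.628 0.229 -2.957
vertex 3.124 -0.465 -4.337
endloop
endfacet
facet normal 0.695 -0.323 -0.642
outer loop
vertex 3.124 -0.465 -4.337
vertex 3.072 -3.109 -3.063
vertex 2.047 -2.13 -4.666
endloop
endfacet
facet normal -0.696 0.322 0.642
outer loop
vertex 0.552 -1.436 -3.287
vertex 2.653 -0.75 -1.354
vertex 1.628 0.229 -2.957
endloop
endfacet
facet normal -0.535 -0.829 -0.164
outer loop
vertex 1.576 -2.415 -1.683
vertex 0.552 -1.436 -3.287
vertex 3.072 -3.109 -3.063
endloop
endfacet
facet normal -0.696 0.323 0.641
outer loop
vertex 1.576 -2.415 -1.683
vertex 2.653 -0.75 -1.354
vertex 0.552 -1.436 -3.287
endloop
endfacet
facet normal 0.535 0.829 0.164
outer loop
vertex 1.628 0.229 -2.957
vertex 2.653 -0.75 -1.354
vertex 3.124 -0.465 -4.337
endloop
endfacet
facet normal 0.696 -0.323 -0.641
outer loop
vertex 4.148 -1.444 -2.733
vertex 3.072 -3.109 -3.063
vertex 3.124 -0.465 -4.337
endloop
endfacet
facet normal 0.536 0.828 0.164
outer loop
vertex 3.124 -0.465 -4.337
vertex 2.653 -0.75 -1.354
vertex 4.148 -1.444 -2.733
endloop
endfacet
facet normal 0.479 -0.458 0.749
outer loop
vertex 4.148 -1.444 -2.733
vertex 1.576 -2.415 -1.683
vertex 3.072 -3.109 -3.063
endloop
endfacet
facet normal 0.479 -0.458 0.749
outer loop
vertex 2.653 -0.75 -1.354
vertex 1.576 -2.415 -1.683
vertex 4.148 -1.444 -2.733
endloop
endfacet

endsolid


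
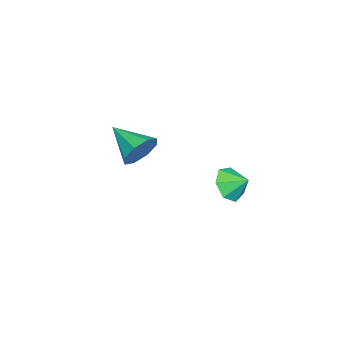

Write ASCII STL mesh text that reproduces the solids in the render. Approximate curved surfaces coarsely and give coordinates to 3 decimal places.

solid 
facet normal -0.104 -0.840 -0.533
outer loop
vertex 0.963 1.684 -3.259
vertex 0.068 1.66 -3.047
vertex 0.476 2.065 -3.764
endloop
endfacet
facet normal 0.671 0.735 -0.093
outer loop
vertex 0.963 1.684 -3.259
vertex 0.476 2.065 -3.764
vertex 0.172 2.5 -2.513
endloop
endfacet
facet normal -0.104 -0.840 -0.533
outer loop
vertex 0.476 2.065 -3.764
vertex 0.068 1.66 -3.047
vertex -0.318 2.141 -3.729
endloop
endfacet
facet normal 0.077 0.947 -0.311
outer loop
vertex 0.476 2.065 -3.764
vertex -0.318 2.141 -3.729
vertex 0.172 2.5 -2.513
endloop
endfacet
facet normal -0.104 -0.840 -0.533
outer loop
vertex -0.318 2.141 -3.729
vertex 0.068 1.66 -3.047
vertex -0.821 1.855 -3.18
endloop
endfacet
facet normal -0.526 0.850 -0.039
outer loop
vertex -0.318 2.141 -3.729
vertex -0.821 1.855 -3.18
vertex 0.172 2.5 -2.513
endloop
endfacet
facet normal -0.105 -0.840 -0.533
outer loop
vertex -0.821 1.855 -3.18
vertex 0.068 1.66 -3.047
vertex -0.655 1.422 -2.53
endloop
endfacet
facet normal -0.683 0.516 0.518
outer loop
vertex -0.821 1.855 -3.18
vertex -0.655 1.422 -2.53
vertex 0.172 2.5 -2.513
endloop
endfacet
facet normal -0.105 -0.840 -0.533
outer loop
vertex -0.655 1.422 -2.53
vertex 0.068 1.66 -3.047
vertex 0.055 1.168 -2.269
endloop
endfacet
facet normal -0.276 0.197 0.941
outer loop
vertex -0.655 1.422 -2.53
vertex 0.055 1.168 -2.269
vertex 0.172 2.5 -2.513
endloop
endfacet
facet normal -0.103 -0.840 -0.533
outer loop
vertex 0.055 1.168 -2.269
vertex 0.068 1.66 -3.047
vertex 0.776 1.285 -2.593
endloop
endfacet
facet normal 0.388 0.133 0.912
outer loop
vertex 0.055 1.168 -2.269
vertex 0.776 1.285 -2.593
vertex 0.172 2.5 -2.513
endloop
endfacet
facet normal -0.104 -0.840 -0.532
outer loop
vertex 0.776 1.285 -2.593
vertex 0.068 1.66 -3.047
vertex 0.963 1.684 -3.259
endloop
endfacet
facet normal 0.811 0.373 0.451
outer loop
vertex 0.776 1.285 -2.593
vertex 0.963 1.684 -3.259
vertex 0.172 2.5 -2.513
endloop
endfacet
facet normal 0.364 0.841 -0.399
outer loop
vertex -1.016 -3.496 -3.76
vertex -1.572 -2.967 -3.152
vertex -0.667 -3.341 -3.115
endloop
endfacet
facet normal 0.573 -0.812 -0.115
outer loop
vertex -1.016 -3.496 -3.76
vertex -0.667 -3.341 -3.115
vertex -2.268 -4.573 -2.388
endloop
endfacet
facet normal 0.364 0.841 -0.399
outer loop
vertex -0.667 -3.341 -3.115
vertex -1.572 -2.967 -3.152
vertex -0.849 -2.966 -2.491
endloop
endfacet
facet normal 0.657 -0.546 0.520
outer loop
vertex -0.667 -3.341 -3.115
vertex -0.849 -2.966 -2.491
vertex -2.268 -4.573 -2.388
endloop
endfacet
facet normal 0.364 0.842 -0.399
outer loop
vertex -0.849 -2.966 -2.491
vertex -1.572 -2.967 -3.152
vertex -1.454 -2.592 -2.254
endloop
endfacet
facet normal 0.265 -0.173 0.949
outer loop
vertex -0.849 -2.966 -2.491
vertex -1.454 -2.592 -2.254
vertex -2.268 -4.573 -2.388
endloop
endfacet
facet normal 0.365 0.841 -0.399
outer loop
vertex -1.454 -2.592 -2.254
vertex -1.572 -2.967 -3.152
vertex -2.128 -2.437 -2.543
endloop
endfacet
facet normal -0.375 0.092 0.923
outer loop
vertex -1.454 -2.592 -2.254
vertex -2.128 -2.437 -2.543
vertex -2.268 -4.573 -2.388
endloop
endfacet
facet normal 0.365 0.841 -0.399
outer loop
vertex -2.128 -2.437 -2.543
vertex -1.572 -2.967 -3.152
vertex -2.477 -2.592 -3.189
endloop
endfacet
facet normal -0.885 0.091 0.456
outer loop
vertex -2.128 -2.437 -2.543
vertex -2.477 -2.592 -3.189
vertex -2.268 -4.573 -2.388
endloop
endfacet
facet normal 0.365 0.841 -0.400
outer loop
vertex -2.477 -2.592 -3.189
vertex -1.572 -2.967 -3.152
vertex -2.296 -2.967 -3.812
endloop
endfacet
facet normal -0.969 -0.174 -0.177
outer loop
vertex -2.477 -2.592 -3.189
vertex -2.296 -2.967 -3.812
vertex -2.268 -4.573 -2.388
endloop
endfacet
facet normal 0.365 0.841 -0.400
outer loop
vertex -2.296 -2.967 -3.812
vertex -1.572 -2.967 -3.152
vertex -1.691 -3.342 -4.049
endloop
endfacet
facet normal -0.577 -0.548 -0.606
outer loop
vertex -2.296 -2.967 -3.812
vertex -1.691 -3.342 -4.049
vertex -2.268 -4.573 -2.388
endloop
endfacet
facet normal 0.363 0.841 -0.400
outer loop
vertex -1.691 -3.342 -4.049
vertex -1.572 -2.967 -3.152
vertex -1.016 -3.496 -3.76
endloop
endfacet
facet normal 0.063 -0.812 -0.580
outer loop
vertex -1.691 -3.342 -4.049
vertex -1.016 -3.496 -3.76
vertex -2.268 -4.573 -2.388
endloop
endfacet

endsolid


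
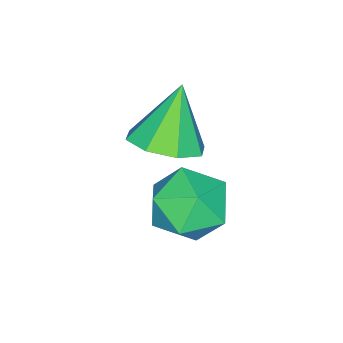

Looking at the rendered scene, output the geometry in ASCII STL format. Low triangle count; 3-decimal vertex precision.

solid 
facet normal 0.492 0.039 -0.870
outer loop
vertex -2.726 -4.147 -3.861
vertex -3.398 -3.403 -4.208
vertex -2.475 -3.395 -3.685
endloop
endfacet
facet normal 0.495 -0.351 0.795
outer loop
vertex -2.726 -4.147 -3.861
vertex -2.475 -3.395 -3.685
vertex -4.322 -3.477 -2.572
endloop
endfacet
facet normal 0.492 0.039 -0.870
outer loop
vertex -2.475 -3.395 -3.685
vertex -3.398 -3.403 -4.208
vertex -2.765 -2.649 -3.816
endloop
endfacet
facet normal 0.477 0.329 0.815
outer loop
vertex -2.475 -3.395 -3.685
vertex -2.765 -2.649 -3.816
vertex -4.322 -3.477 -2.572
endloop
endfacet
facet normal 0.492 0.040 -0.870
outer loop
vertex -2.765 -2.649 -3.816
vertex -3.398 -3.403 -4.208
vertex -3.425 -2.344 -4.175
endloop
endfacet
facet normal 0.048 0.803 0.594
outer loop
vertex -2.765 -2.649 -3.816
vertex -3.425 -2.344 -4.175
vertex -4.322 -3.477 -2.572
endloop
endfacet
facet normal 0.492 0.040 -0.870
outer loop
vertex -3.425 -2.344 -4.175
vertex -3.398 -3.403 -4.208
vertex -4.069 -2.66 -4.554
endloop
endfacet
facet normal -0.544 0.798 0.259
outer loop
vertex -3.425 -2.344 -4.175
vertex -4.069 -2.66 -4.554
vertex -4.322 -3.477 -2.572
endloop
endfacet
facet normal 0.492 0.039 -0.870
outer loop
vertex -4.069 -2.66 -4.554
vertex -3.398 -3.403 -4.208
vertex -4.32 -3.411 -4.73
endloop
endfacet
facet normal -0.949 0.315 0.009
outer loop
vertex -4.069 -2.66 -4.554
vertex -4.32 -3.411 -4.73
vertex -4.322 -3.477 -2.572
endloop
endfacet
facet normal 0.492 0.039 -0.870
outer loop
vertex -4.32 -3.411 -4.73
vertex -3.398 -3.403 -4.208
vertex -4.03 -4.158 -4.599
endloop
endfacet
facet normal -0.931 -0.364 -0.012
outer loop
vertex -4.32 -3.411 -4.73
vertex -4.03 -4.158 -4.599
vertex -4.322 -3.477 -2.572
endloop
endfacet
facet normal 0.491 0.039 -0.870
outer loop
vertex -4.03 -4.158 -4.599
vertex -3.398 -3.403 -4.208
vertex -3.37 -4.462 -4.24
endloop
endfacet
facet normal -0.501 -0.840 0.210
outer loop
vertex -4.03 -4.158 -4.599
vertex -3.37 -4.462 -4.24
vertex -4.322 -3.477 -2.572
endloop
endfacet
facet normal 0.492 0.039 -0.869
outer loop
vertex -3.37 -4.462 -4.24
vertex -3.398 -3.403 -4.208
vertex -2.726 -4.147 -3.861
endloop
endfacet
facet normal 0.088 -0.835 0.543
outer loop
vertex -3.37 -4.462 -4.24
vertex -2.726 -4.147 -3.861
vertex -4.322 -3.477 -2.572
endloop
endfacet
facet normal -0.098 0.824 0.558
outer loop
vertex -1.239 -0.377 -3.706
vertex -2.083 -0.869 -3.127
vertex -1.01 -0.982 -2.772
endloop
endfacet
facet normal 0.577 0.743 0.340
outer loop
vertex -1.239 -0.377 -3.706
vertex -1.01 -0.982 -2.772
vertex -0.346 -1.079 -3.687
endloop
endfacet
facet normal 0.578 0.725 -0.373
outer loop
vertex -1.239 -0.377 -3.706
vertex -0.346 -1.079 -3.687
vertex -1.008 -1.026 -4.609
endloop
endfacet
facet normal -0.097 0.796 -0.597
outer loop
vertex -1.239 -0.377 -3.706
vertex -1.008 -1.026 -4.609
vertex -2.081 -0.896 -4.262
endloop
endfacet
facet normal -0.514 0.857 -0.021
outer loop
vertex -1.239 -0.377 -3.706
vertex -2.081 -0.896 -4.262
vertex -2.083 -0.869 -3.127
endloop
endfacet
facet normal 0.810 0.110 0.576
outer loop
vertex -0.346 -1.079 -3.687
vertex -1.01 -0.982 -2.772
vertex -0.639 -2.004 -3.098
endloop
endfacet
facet normal -0.281 0.243 0.928
outer loop
vertex -1.01 -0.982 -2.772
vertex -2.083 -0.869 -3.127
vertex -1.712 -1.874 -2.751
endloop
endfacet
facet normal -0.955 0.297 -0.009
outer loop
vertex -2.083 -0.869 -3.127
vertex -2.081 -0.896 -4.262
vertex -2.374 -1.821 -3.673
endloop
endfacet
facet normal -0.280 0.198 -0.939
outer loop
vertex -2.081 -0.896 -4.262
vertex -1.008 -1.026 -4.609
vertex -1.71 -1.918 -4.588
endloop
endfacet
facet normal 0.812 0.083 -0.578
outer loop
vertex -1.008 -1.026 -4.609
vertex -0.346 -1.079 -3.687
vertex -0.637 -2.031 -4.233
endloop
endfacet
facet normal 0.097 -0.796 0.597
outer loop
vertex -1.481 -2.523 -3.654
vertex -0.639 -2.004 -3.098
vertex -1.712 -1.874 -2.751
endloop
endfacet
facet normal -0.578 -0.725 0.373
outer loop
vertex -1.481 -2.523 -3.654
vertex -1.712 -1.874 -2.751
vertex -2.374 -1.821 -3.673
endloop
endfacet
facet normal -0.577 -0.743 -0.340
outer loop
vertex -1.481 -2.523 -3.654
vertex -2.374 -1.821 -3.673
vertex -1.71 -1.918 -4.588
endloop
endfacet
facet normal 0.098 -0.824 -0.558
outer loop
vertex -1.481 -2.523 -3.654
vertex -1.71 -1.918 -4.588
vertex -0.637 -2.031 -4.233
endloop
endfacet
facet normal 0.514 -0.857 0.021
outer loop
vertex -1.481 -2.523 -3.654
vertex -0.637 -2.031 -4.233
vertex -0.639 -2.004 -3.098
endloop
endfacet
facet normal 0.280 -0.198 0.939
outer loop
vertex -1.712 -1.874 -2.751
vertex -0.639 -2.004 -3.098
vertex -1.01 -0.982 -2.772
endloop
endfacet
facet normal -0.812 -0.083 0.578
outer loop
vertex -2.374 -1.821 -3.673
vertex -1.712 -1.874 -2.751
vertex -2.083 -0.869 -3.127
endloop
endfacet
facet normal -0.810 -0.110 -0.576
outer loop
vertex -1.71 -1.918 -4.588
vertex -2.374 -1.821 -3.673
vertex -2.081 -0.896 -4.262
endloop
endfacet
facet normal 0.281 -0.243 -0.928
outer loop
vertex -0.637 -2.031 -4.233
vertex -1.71 -1.918 -4.588
vertex -1.008 -1.026 -4.609
endloop
endfacet
facet normal 0.955 -0.297 0.009
outer loop
vertex -0.639 -2.004 -3.098
vertex -0.637 -2.031 -4.233
vertex -0.346 -1.079 -3.687
endloop
endfacet

endsolid


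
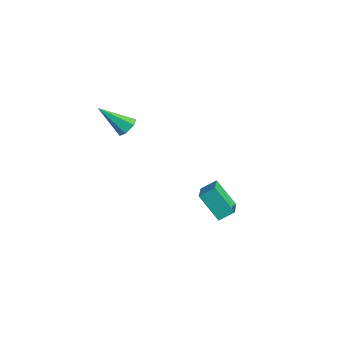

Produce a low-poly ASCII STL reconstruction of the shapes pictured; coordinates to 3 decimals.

solid 
facet normal 0.492 0.584 -0.646
outer loop
vertex 1.754 -0.933 3.744
vertex 1.268 -1.025 3.291
vertex 1.231 -0.515 3.724
endloop
endfacet
facet normal 0.239 0.342 0.909
outer loop
vertex 1.754 -0.933 3.744
vertex 1.231 -0.515 3.724
vertex 0.252 -2.235 4.629
endloop
endfacet
facet normal 0.491 0.584 -0.646
outer loop
vertex 1.231 -0.515 3.724
vertex 1.268 -1.025 3.291
vertex 0.745 -0.607 3.272
endloop
endfacet
facet normal -0.597 0.612 0.518
outer loop
vertex 1.231 -0.515 3.724
vertex 0.745 -0.607 3.272
vertex 0.252 -2.235 4.629
endloop
endfacet
facet normal 0.491 0.584 -0.646
outer loop
vertex 0.745 -0.607 3.272
vertex 1.268 -1.025 3.291
vertex 0.782 -1.117 2.839
endloop
endfacet
facet normal -0.970 0.113 -0.216
outer loop
vertex 0.745 -0.607 3.272
vertex 0.782 -1.117 2.839
vertex 0.252 -2.235 4.629
endloop
endfacet
facet normal 0.490 0.585 -0.646
outer loop
vertex 0.782 -1.117 2.839
vertex 1.268 -1.025 3.291
vertex 1.306 -1.535 2.858
endloop
endfacet
facet normal -0.504 -0.657 -0.560
outer loop
vertex 0.782 -1.117 2.839
vertex 1.306 -1.535 2.858
vertex 0.252 -2.235 4.629
endloop
endfacet
facet normal 0.492 0.585 -0.645
outer loop
vertex 1.306 -1.535 2.858
vertex 1.268 -1.025 3.291
vertex 1.791 -1.443 3.311
endloop
endfacet
facet normal 0.333 -0.928 -0.168
outer loop
vertex 1.306 -1.535 2.858
vertex 1.791 -1.443 3.311
vertex 0.252 -2.235 4.629
endloop
endfacet
facet normal 0.492 0.584 -0.646
outer loop
vertex 1.791 -1.443 3.311
vertex 1.268 -1.025 3.291
vertex 1.754 -0.933 3.744
endloop
endfacet
facet normal 0.705 -0.429 0.565
outer loop
vertex 1.791 -1.443 3.311
vertex 1.754 -0.933 3.744
vertex 0.252 -2.235 4.629
endloop
endfacet
facet normal -0.594 -0.292 0.750
outer loop
vertex 3.457 2.005 -1.927
vertex 3.729 2.839 -1.387
vertex 1.816 3.105 -2.8
endloop
endfacet
facet normal -0.264 -0.810 -0.524
outer loop
vertex 2.951 3.661 -4.233
vertex 3.457 2.005 -1.927
vertex 1.816 3.105 -2.8
endloop
endfacet
facet normal -0.594 -0.290 0.750
outer loop
vertex 1.816 3.105 -2.8
vertex 3.729 2.839 -1.387
vertex 2.088 3.94 -2.261
endloop
endfacet
facet normal -0.760 0.509 -0.405
outer loop
vertex 2.088 3.94 -2.261
vertex 2.951 3.661 -4.233
vertex 1.816 3.105 -2.8
endloop
endfacet
facet normal 0.760 -0.509 0.404
outer loop
vertex 3.457 2.005 -1.927
vertex 4.864 3.395 -2.82
vertex 3.729 2.839 -1.387
endloop
endfacet
facet normal -0.265 -0.810 -0.524
outer loop
vertex 4.592 2.56 -3.359
vertex 3.457 2.005 -1.927
vertex 2.951 3.661 -4.233
endloop
endfacet
facet normal 0.760 -0.509 0.405
outer loop
vertex 4.592 2.56 -3.359
vertex 4.864 3.395 -2.82
vertex 3.457 2.005 -1.927
endloop
endfacet
facet normal 0.264 0.810 0.524
outer loop
vertex 3.729 2.839 -1.387
vertex 4.864 3.395 -2.82
vertex 2.088 3.94 -2.261
endloop
endfacet
facet normal -0.759 0.510 -0.404
outer loop
vertex 3.223 4.495 -3.693
vertex 2.951 3.661 -4.233
vertex 2.088 3.94 -2.261
endloop
endfacet
facet normal 0.264 0.810 0.524
outer loop
vertex 2.088 3.94 -2.261
vertex 4.864 3.395 -2.82
vertex 3.223 4.495 -3.693
endloop
endfacet
facet normal 0.595 0.291 -0.749
outer loop
vertex 3.223 4.495 -3.693
vertex 4.592 2.56 -3.359
vertex 2.951 3.661 -4.233
endloop
endfacet
facet normal 0.594 0.291 -0.750
outer loop
vertex 4.864 3.395 -2.82
vertex 4.592 2.56 -3.359
vertex 3.223 4.495 -3.693
endloop
endfacet

endsolid


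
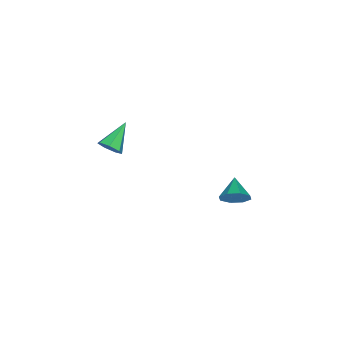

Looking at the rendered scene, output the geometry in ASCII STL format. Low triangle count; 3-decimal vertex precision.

solid 
facet normal 0.868 -0.056 -0.494
outer loop
vertex -1.412 -3.079 3.691
vertex -1.715 -3.251 3.178
vertex -1.57 -2.679 3.368
endloop
endfacet
facet normal 0.073 0.644 0.762
outer loop
vertex -1.412 -3.079 3.691
vertex -1.57 -2.679 3.368
vertex -3.025 -3.169 3.922
endloop
endfacet
facet normal 0.868 -0.056 -0.494
outer loop
vertex -1.57 -2.679 3.368
vertex -1.715 -3.251 3.178
vertex -1.837 -2.71 2.902
endloop
endfacet
facet normal -0.284 0.954 0.099
outer loop
vertex -1.57 -2.679 3.368
vertex -1.837 -2.71 2.902
vertex -3.025 -3.169 3.922
endloop
endfacet
facet normal 0.868 -0.056 -0.493
outer loop
vertex -1.837 -2.71 2.902
vertex -1.715 -3.251 3.178
vertex -2.012 -3.148 2.643
endloop
endfacet
facet normal -0.653 0.561 -0.508
outer loop
vertex -1.837 -2.71 2.902
vertex -2.012 -3.148 2.643
vertex -3.025 -3.169 3.922
endloop
endfacet
facet normal 0.869 -0.053 -0.492
outer loop
vertex -2.012 -3.148 2.643
vertex -1.715 -3.251 3.178
vertex -1.962 -3.664 2.787
endloop
endfacet
facet normal -0.759 -0.242 -0.605
outer loop
vertex -2.012 -3.148 2.643
vertex -1.962 -3.664 2.787
vertex -3.025 -3.169 3.922
endloop
endfacet
facet normal 0.869 -0.054 -0.492
outer loop
vertex -1.962 -3.664 2.787
vertex -1.715 -3.251 3.178
vertex -1.727 -3.869 3.225
endloop
endfacet
facet normal -0.519 -0.846 -0.117
outer loop
vertex -1.962 -3.664 2.787
vertex -1.727 -3.869 3.225
vertex -3.025 -3.169 3.922
endloop
endfacet
facet normal 0.868 -0.054 -0.494
outer loop
vertex -1.727 -3.869 3.225
vertex -1.715 -3.251 3.178
vertex -1.482 -3.609 3.627
endloop
endfacet
facet normal -0.116 -0.800 0.588
outer loop
vertex -1.727 -3.869 3.225
vertex -1.482 -3.609 3.627
vertex -3.025 -3.169 3.922
endloop
endfacet
facet normal 0.868 -0.055 -0.494
outer loop
vertex -1.482 -3.609 3.627
vertex -1.715 -3.251 3.178
vertex -1.412 -3.079 3.691
endloop
endfacet
facet normal 0.148 -0.138 0.979
outer loop
vertex -1.482 -3.609 3.627
vertex -1.412 -3.079 3.691
vertex -3.025 -3.169 3.922
endloop
endfacet
facet normal 0.814 0.435 -0.384
outer loop
vertex -1.537 2.568 2.929
vertex -1.916 2.767 2.351
vertex -1.772 3.063 2.991
endloop
endfacet
facet normal -0.088 -0.165 0.982
outer loop
vertex -1.537 2.568 2.929
vertex -1.772 3.063 2.991
vertex -2.804 2.293 2.769
endloop
endfacet
facet normal 0.814 0.436 -0.385
outer loop
vertex -1.772 3.063 2.991
vertex -1.916 2.767 2.351
vertex -2.092 3.384 2.678
endloop
endfacet
facet normal -0.444 0.358 0.821
outer loop
vertex -1.772 3.063 2.991
vertex -2.092 3.384 2.678
vertex -2.804 2.293 2.769
endloop
endfacet
facet normal 0.814 0.436 -0.384
outer loop
vertex -2.092 3.384 2.678
vertex -1.916 2.767 2.351
vertex -2.309 3.344 2.173
endloop
endfacet
facet normal -0.788 0.539 0.296
outer loop
vertex -2.092 3.384 2.678
vertex -2.309 3.344 2.173
vertex -2.804 2.293 2.769
endloop
endfacet
facet normal 0.814 0.436 -0.384
outer loop
vertex -2.309 3.344 2.173
vertex -1.916 2.767 2.351
vertex -2.296 2.966 1.772
endloop
endfacet
facet normal -0.919 0.271 -0.285
outer loop
vertex -2.309 3.344 2.173
vertex -2.296 2.966 1.772
vertex -2.804 2.293 2.769
endloop
endfacet
facet normal 0.814 0.435 -0.385
outer loop
vertex -2.296 2.966 1.772
vertex -1.916 2.767 2.351
vertex -2.061 2.472 1.71
endloop
endfacet
facet normal -0.760 -0.289 -0.582
outer loop
vertex -2.296 2.966 1.772
vertex -2.061 2.472 1.71
vertex -2.804 2.293 2.769
endloop
endfacet
facet normal 0.814 0.435 -0.384
outer loop
vertex -2.061 2.472 1.71
vertex -1.916 2.767 2.351
vertex -1.741 2.15 2.023
endloop
endfacet
facet normal -0.405 -0.812 -0.421
outer loop
vertex -2.061 2.472 1.71
vertex -1.741 2.15 2.023
vertex -2.804 2.293 2.769
endloop
endfacet
facet normal 0.814 0.435 -0.384
outer loop
vertex -1.741 2.15 2.023
vertex -1.916 2.767 2.351
vertex -1.524 2.19 2.528
endloop
endfacet
facet normal -0.060 -0.993 0.105
outer loop
vertex -1.741 2.15 2.023
vertex -1.524 2.19 2.528
vertex -2.804 2.293 2.769
endloop
endfacet
facet normal 0.814 0.435 -0.384
outer loop
vertex -1.524 2.19 2.528
vertex -1.916 2.767 2.351
vertex -1.537 2.568 2.929
endloop
endfacet
facet normal 0.071 -0.725 0.685
outer loop
vertex -1.524 2.19 2.528
vertex -1.537 2.568 2.929
vertex -2.804 2.293 2.769
endloop
endfacet

endsolid


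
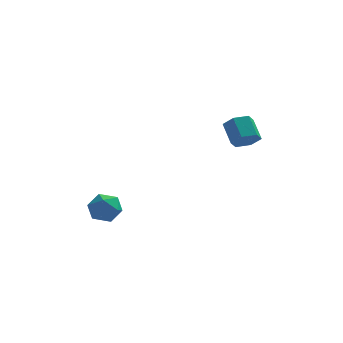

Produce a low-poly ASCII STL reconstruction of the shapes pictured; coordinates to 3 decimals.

solid 
facet normal 0.334 -0.672 -0.661
outer loop
vertex 3.674 0.57 0.942
vertex 3.119 0.85 0.377
vertex 3.885 1.191 0.417
endloop
endfacet
facet normal 0.909 0.042 0.415
outer loop
vertex 3.674 0.57 0.942
vertex 3.885 1.191 0.417
vertex 3.197 1.53 1.888
endloop
endfacet
facet normal 0.909 0.042 0.415
outer loop
vertex 3.197 1.53 1.888
vertex 3.885 1.191 0.417
vertex 3.408 2.152 1.363
endloop
endfacet
facet normal -0.334 0.672 0.661
outer loop
vertex 3.197 1.53 1.888
vertex 3.408 2.152 1.363
vertex 2.641 1.81 1.323
endloop
endfacet
facet normal 0.334 -0.672 -0.662
outer loop
vertex 3.885 1.191 0.417
vertex 3.119 0.85 0.377
vertex 3.33 1.471 -0.147
endloop
endfacet
facet normal 0.672 0.661 -0.333
outer loop
vertex 3.885 1.191 0.417
vertex 3.33 1.471 -0.147
vertex 3.408 2.152 1.363
endloop
endfacet
facet normal 0.671 0.662 -0.333
outer loop
vertex 3.408 2.152 1.363
vertex 3.33 1.471 -0.147
vertex 2.852 2.432 0.799
endloop
endfacet
facet normal -0.334 0.671 0.662
outer loop
vertex 3.408 2.152 1.363
vertex 2.852 2.432 0.799
vertex 2.641 1.81 1.323
endloop
endfacet
facet normal 0.334 -0.672 -0.661
outer loop
vertex 3.33 1.471 -0.147
vertex 3.119 0.85 0.377
vertex 2.563 1.13 -0.188
endloop
endfacet
facet normal -0.236 0.620 -0.749
outer loop
vertex 3.33 1.471 -0.147
vertex 2.563 1.13 -0.188
vertex 2.852 2.432 0.799
endloop
endfacet
facet normal -0.237 0.620 -0.748
outer loop
vertex 2.852 2.432 0.799
vertex 2.563 1.13 -0.188
vertex 2.086 2.09 0.758
endloop
endfacet
facet normal -0.335 0.671 0.662
outer loop
vertex 2.852 2.432 0.799
vertex 2.086 2.09 0.758
vertex 2.641 1.81 1.323
endloop
endfacet
facet normal 0.334 -0.672 -0.661
outer loop
vertex 2.563 1.13 -0.188
vertex 3.119 0.85 0.377
vertex 2.352 0.508 0.337
endloop
endfacet
facet normal -0.909 -0.042 -0.415
outer loop
vertex 2.563 1.13 -0.188
vertex 2.352 0.508 0.337
vertex 2.086 2.09 0.758
endloop
endfacet
facet normal -0.909 -0.042 -0.415
outer loop
vertex 2.086 2.09 0.758
vertex 2.352 0.508 0.337
vertex 1.875 1.469 1.283
endloop
endfacet
facet normal -0.334 0.672 0.661
outer loop
vertex 2.086 2.09 0.758
vertex 1.875 1.469 1.283
vertex 2.641 1.81 1.323
endloop
endfacet
facet normal 0.334 -0.671 -0.662
outer loop
vertex 2.352 0.508 0.337
vertex 3.119 0.85 0.377
vertex 2.908 0.228 0.901
endloop
endfacet
facet normal -0.672 -0.662 0.334
outer loop
vertex 2.352 0.508 0.337
vertex 2.908 0.228 0.901
vertex 1.875 1.469 1.283
endloop
endfacet
facet normal -0.672 -0.662 0.333
outer loop
vertex 1.875 1.469 1.283
vertex 2.908 0.228 0.901
vertex 2.43 1.189 1.847
endloop
endfacet
facet normal -0.334 0.672 0.662
outer loop
vertex 1.875 1.469 1.283
vertex 2.43 1.189 1.847
vertex 2.641 1.81 1.323
endloop
endfacet
facet normal 0.335 -0.671 -0.662
outer loop
vertex 2.908 0.228 0.901
vertex 3.119 0.85 0.377
vertex 3.674 0.57 0.942
endloop
endfacet
facet normal 0.236 -0.619 0.749
outer loop
vertex 2.908 0.228 0.901
vertex 3.674 0.57 0.942
vertex 2.43 1.189 1.847
endloop
endfacet
facet normal 0.236 -0.620 0.748
outer loop
vertex 2.43 1.189 1.847
vertex 3.674 0.57 0.942
vertex 3.197 1.53 1.888
endloop
endfacet
facet normal -0.334 0.672 0.661
outer loop
vertex 2.43 1.189 1.847
vertex 3.197 1.53 1.888
vertex 2.641 1.81 1.323
endloop
endfacet
facet normal 0.201 0.695 0.690
outer loop
vertex -3.591 -1.373 -3.143
vertex -4.118 -1.881 -2.478
vertex -3.151 -2.058 -2.582
endloop
endfacet
facet normal 0.732 0.647 0.216
outer loop
vertex -3.591 -1.373 -3.143
vertex -3.151 -2.058 -2.582
vertex -2.929 -1.989 -3.542
endloop
endfacet
facet normal 0.461 0.775 -0.432
outer loop
vertex -3.591 -1.373 -3.143
vertex -2.929 -1.989 -3.542
vertex -3.758 -1.77 -4.033
endloop
endfacet
facet normal -0.238 0.903 -0.358
outer loop
vertex -3.591 -1.373 -3.143
vertex -3.758 -1.77 -4.033
vertex -4.493 -1.703 -3.375
endloop
endfacet
facet normal -0.399 0.853 0.336
outer loop
vertex -3.591 -1.373 -3.143
vertex -4.493 -1.703 -3.375
vertex -4.118 -1.881 -2.478
endloop
endfacet
facet normal 0.974 -0.024 0.224
outer loop
vertex -2.929 -1.989 -3.542
vertex -3.151 -2.058 -2.582
vertex -3.047 -2.877 -3.125
endloop
endfacet
facet normal 0.117 0.054 0.992
outer loop
vertex -3.151 -2.058 -2.582
vertex -4.118 -1.881 -2.478
vertex -3.782 -2.81 -2.467
endloop
endfacet
facet normal -0.854 0.310 0.418
outer loop
vertex -4.118 -1.881 -2.478
vertex -4.493 -1.703 -3.375
vertex -4.611 -2.591 -2.958
endloop
endfacet
facet normal -0.594 0.391 -0.703
outer loop
vertex -4.493 -1.703 -3.375
vertex -3.758 -1.77 -4.033
vertex -4.389 -2.522 -3.918
endloop
endfacet
facet normal 0.536 0.184 -0.824
outer loop
vertex -3.758 -1.77 -4.033
vertex -2.929 -1.989 -3.542
vertex -3.422 -2.699 -4.022
endloop
endfacet
facet normal 0.238 -0.903 0.358
outer loop
vertex -3.949 -3.207 -3.357
vertex -3.047 -2.877 -3.125
vertex -3.782 -2.81 -2.467
endloop
endfacet
facet normal -0.461 -0.775 0.432
outer loop
vertex -3.949 -3.207 -3.357
vertex -3.782 -2.81 -2.467
vertex -4.611 -2.591 -2.958
endloop
endfacet
facet normal -0.732 -0.647 -0.216
outer loop
vertex -3.949 -3.207 -3.357
vertex -4.611 -2.591 -2.958
vertex -4.389 -2.522 -3.918
endloop
endfacet
facet normal -0.201 -0.695 -0.690
outer loop
vertex -3.949 -3.207 -3.357
vertex -4.389 -2.522 -3.918
vertex -3.422 -2.699 -4.022
endloop
endfacet
facet normal 0.399 -0.853 -0.336
outer loop
vertex -3.949 -3.207 -3.357
vertex -3.422 -2.699 -4.022
vertex -3.047 -2.877 -3.125
endloop
endfacet
facet normal 0.594 -0.391 0.703
outer loop
vertex -3.782 -2.81 -2.467
vertex -3.047 -2.877 -3.125
vertex -3.151 -2.058 -2.582
endloop
endfacet
facet normal -0.536 -0.184 0.824
outer loop
vertex -4.611 -2.591 -2.958
vertex -3.782 -2.81 -2.467
vertex -4.118 -1.881 -2.478
endloop
endfacet
facet normal -0.974 0.024 -0.224
outer loop
vertex -4.389 -2.522 -3.918
vertex -4.611 -2.591 -2.958
vertex -4.493 -1.703 -3.375
endloop
endfacet
facet normal -0.117 -0.054 -0.992
outer loop
vertex -3.422 -2.699 -4.022
vertex -4.389 -2.522 -3.918
vertex -3.758 -1.77 -4.033
endloop
endfacet
facet normal 0.854 -0.310 -0.418
outer loop
vertex -3.047 -2.877 -3.125
vertex -3.422 -2.699 -4.022
vertex -2.929 -1.989 -3.542
endloop
endfacet

endsolid


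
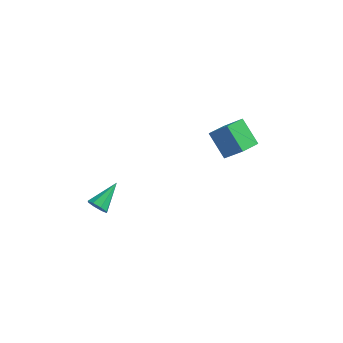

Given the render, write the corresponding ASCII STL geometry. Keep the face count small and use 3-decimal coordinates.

solid 
facet normal -0.246 -0.865 -0.437
outer loop
vertex -1.433 -3.179 0.456
vertex -1.73 -2.906 0.083
vertex -1.207 -3.072 0.117
endloop
endfacet
facet normal 0.844 -0.141 0.518
outer loop
vertex -1.433 -3.179 0.456
vertex -1.207 -3.072 0.117
vertex -1.35 -1.574 0.757
endloop
endfacet
facet normal -0.246 -0.865 -0.436
outer loop
vertex -1.207 -3.072 0.117
vertex -1.73 -2.906 0.083
vertex -1.288 -2.868 -0.242
endloop
endfacet
facet normal 0.979 0.151 -0.135
outer loop
vertex -1.207 -3.072 0.117
vertex -1.288 -2.868 -0.242
vertex -1.35 -1.574 0.757
endloop
endfacet
facet normal -0.248 -0.864 -0.439
outer loop
vertex -1.288 -2.868 -0.242
vertex -1.73 -2.906 0.083
vertex -1.628 -2.685 -0.41
endloop
endfacet
facet normal 0.586 0.513 -0.628
outer loop
vertex -1.288 -2.868 -0.242
vertex -1.628 -2.685 -0.41
vertex -1.35 -1.574 0.757
endloop
endfacet
facet normal -0.246 -0.864 -0.438
outer loop
vertex -1.628 -2.685 -0.41
vertex -1.73 -2.906 0.083
vertex -2.028 -2.632 -0.29
endloop
endfacet
facet normal -0.105 0.733 -0.673
outer loop
vertex -1.628 -2.685 -0.41
vertex -2.028 -2.632 -0.29
vertex -1.35 -1.574 0.757
endloop
endfacet
facet normal -0.248 -0.865 -0.437
outer loop
vertex -2.028 -2.632 -0.29
vertex -1.73 -2.906 0.083
vertex -2.253 -2.739 0.049
endloop
endfacet
facet normal -0.690 0.682 -0.243
outer loop
vertex -2.028 -2.632 -0.29
vertex -2.253 -2.739 0.049
vertex -1.35 -1.574 0.757
endloop
endfacet
facet normal -0.248 -0.864 -0.438
outer loop
vertex -2.253 -2.739 0.049
vertex -1.73 -2.906 0.083
vertex -2.172 -2.944 0.408
endloop
endfacet
facet normal -0.825 0.391 0.409
outer loop
vertex -2.253 -2.739 0.049
vertex -2.172 -2.944 0.408
vertex -1.35 -1.574 0.757
endloop
endfacet
facet normal -0.247 -0.865 -0.437
outer loop
vertex -2.172 -2.944 0.408
vertex -1.73 -2.906 0.083
vertex -1.833 -3.126 0.576
endloop
endfacet
facet normal -0.431 0.029 0.902
outer loop
vertex -2.172 -2.944 0.408
vertex -1.833 -3.126 0.576
vertex -1.35 -1.574 0.757
endloop
endfacet
facet normal -0.246 -0.865 -0.437
outer loop
vertex -1.833 -3.126 0.576
vertex -1.73 -2.906 0.083
vertex -1.433 -3.179 0.456
endloop
endfacet
facet normal 0.259 -0.191 0.947
outer loop
vertex -1.833 -3.126 0.576
vertex -1.433 -3.179 0.456
vertex -1.35 -1.574 0.757
endloop
endfacet
facet normal -0.652 0.124 -0.748
outer loop
vertex 1.133 3.527 0.575
vertex 1.532 4.502 0.389
vertex 2.15 2.923 -0.411
endloop
endfacet
facet normal -0.372 -0.912 0.174
outer loop
vertex 3.128 2.738 0.711
vertex 1.133 3.527 0.575
vertex 2.15 2.923 -0.411
endloop
endfacet
facet normal -0.652 0.124 -0.748
outer loop
vertex 2.15 2.923 -0.411
vertex 1.532 4.502 0.389
vertex 2.549 3.898 -0.597
endloop
endfacet
facet normal 0.660 -0.392 -0.640
outer loop
vertex 2.549 3.898 -0.597
vertex 3.128 2.738 0.711
vertex 2.15 2.923 -0.411
endloop
endfacet
facet normal -0.660 0.392 0.640
outer loop
vertex 1.133 3.527 0.575
vertex 2.51 4.317 1.511
vertex 1.532 4.502 0.389
endloop
endfacet
facet normal -0.372 -0.912 0.174
outer loop
vertex 2.111 3.342 1.697
vertex 1.133 3.527 0.575
vertex 3.128 2.738 0.711
endloop
endfacet
facet normal -0.660 0.392 0.640
outer loop
vertex 2.111 3.342 1.697
vertex 2.51 4.317 1.511
vertex 1.133 3.527 0.575
endloop
endfacet
facet normal 0.372 0.912 -0.174
outer loop
vertex 1.532 4.502 0.389
vertex 2.51 4.317 1.511
vertex 2.549 3.898 -0.597
endloop
endfacet
facet normal 0.660 -0.392 -0.640
outer loop
vertex 3.527 3.713 0.525
vertex 3.128 2.738 0.711
vertex 2.549 3.898 -0.597
endloop
endfacet
facet normal 0.372 0.912 -0.174
outer loop
vertex 2.549 3.898 -0.597
vertex 2.51 4.317 1.511
vertex 3.527 3.713 0.525
endloop
endfacet
facet normal 0.652 -0.124 0.748
outer loop
vertex 3.527 3.713 0.525
vertex 2.111 3.342 1.697
vertex 3.128 2.738 0.711
endloop
endfacet
facet normal 0.652 -0.124 0.748
outer loop
vertex 2.51 4.317 1.511
vertex 2.111 3.342 1.697
vertex 3.527 3.713 0.525
endloop
endfacet

endsolid


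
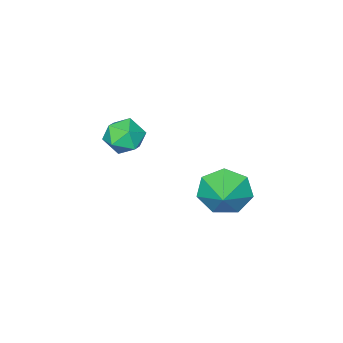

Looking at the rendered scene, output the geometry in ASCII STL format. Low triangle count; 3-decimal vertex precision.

solid 
facet normal -0.680 -0.635 -0.366
outer loop
vertex -0.596 -1.94 -3.0
vertex -1.155 -1.887 -2.054
vertex -1.261 -1.257 -2.95
endloop
endfacet
facet normal 0.597 0.619 -0.511
outer loop
vertex -0.596 -1.94 -3.0
vertex -1.261 -1.257 -2.95
vertex -0.285 -1.073 -1.586
endloop
endfacet
facet normal -0.679 -0.636 -0.367
outer loop
vertex -1.261 -1.257 -2.95
vertex -1.155 -1.887 -2.054
vertex -1.847 -1.049 -2.225
endloop
endfacet
facet normal 0.097 0.975 -0.201
outer loop
vertex -1.261 -1.257 -2.95
vertex -1.847 -1.049 -2.225
vertex -0.285 -1.073 -1.586
endloop
endfacet
facet normal -0.679 -0.636 -0.366
outer loop
vertex -1.847 -1.049 -2.225
vertex -1.155 -1.887 -2.054
vertex -1.911 -1.472 -1.372
endloop
endfacet
facet normal -0.162 0.889 0.429
outer loop
vertex -1.847 -1.049 -2.225
vertex -1.911 -1.472 -1.372
vertex -0.285 -1.073 -1.586
endloop
endfacet
facet normal -0.679 -0.636 -0.366
outer loop
vertex -1.911 -1.472 -1.372
vertex -1.155 -1.887 -2.054
vertex -1.406 -2.207 -1.032
endloop
endfacet
facet normal 0.014 0.428 0.904
outer loop
vertex -1.911 -1.472 -1.372
vertex -1.406 -2.207 -1.032
vertex -0.285 -1.073 -1.586
endloop
endfacet
facet normal -0.679 -0.636 -0.366
outer loop
vertex -1.406 -2.207 -1.032
vertex -1.155 -1.887 -2.054
vertex -0.712 -2.701 -1.462
endloop
endfacet
facet normal 0.493 -0.063 0.868
outer loop
vertex -1.406 -2.207 -1.032
vertex -0.712 -2.701 -1.462
vertex -0.285 -1.073 -1.586
endloop
endfacet
facet normal -0.679 -0.636 -0.366
outer loop
vertex -0.712 -2.701 -1.462
vertex -1.155 -1.887 -2.054
vertex -0.351 -2.582 -2.338
endloop
endfacet
facet normal 0.913 -0.213 0.347
outer loop
vertex -0.712 -2.701 -1.462
vertex -0.351 -2.582 -2.338
vertex -0.285 -1.073 -1.586
endloop
endfacet
facet normal -0.679 -0.636 -0.366
outer loop
vertex -0.351 -2.582 -2.338
vertex -1.155 -1.887 -2.054
vertex -0.596 -1.94 -3.0
endloop
endfacet
facet normal 0.959 0.091 -0.267
outer loop
vertex -0.351 -2.582 -2.338
vertex -0.596 -1.94 -3.0
vertex -0.285 -1.073 -1.586
endloop
endfacet
facet normal -0.388 0.482 0.786
outer loop
vertex 2.148 -2.551 2.659
vertex 2.318 -3.231 3.16
vertex 2.905 -2.607 3.067
endloop
endfacet
facet normal -0.103 0.941 0.321
outer loop
vertex 2.148 -2.551 2.659
vertex 2.905 -2.607 3.067
vertex 2.875 -2.332 2.251
endloop
endfacet
facet normal -0.428 0.850 -0.307
outer loop
vertex 2.148 -2.551 2.659
vertex 2.875 -2.332 2.251
vertex 2.27 -2.786 1.839
endloop
endfacet
facet normal -0.914 0.333 -0.232
outer loop
vertex 2.148 -2.551 2.659
vertex 2.27 -2.786 1.839
vertex 1.925 -3.342 2.4
endloop
endfacet
facet normal -0.890 0.105 0.445
outer loop
vertex 2.148 -2.551 2.659
vertex 1.925 -3.342 2.4
vertex 2.318 -3.231 3.16
endloop
endfacet
facet normal 0.586 0.774 0.239
outer loop
vertex 2.875 -2.332 2.251
vertex 2.905 -2.607 3.067
vertex 3.495 -2.878 2.5
endloop
endfacet
facet normal 0.125 0.030 0.992
outer loop
vertex 2.905 -2.607 3.067
vertex 2.318 -3.231 3.16
vertex 3.15 -3.434 3.061
endloop
endfacet
facet normal -0.687 -0.579 0.440
outer loop
vertex 2.318 -3.231 3.16
vertex 1.925 -3.342 2.4
vertex 2.545 -3.888 2.649
endloop
endfacet
facet normal -0.726 -0.210 -0.655
outer loop
vertex 1.925 -3.342 2.4
vertex 2.27 -2.786 1.839
vertex 2.515 -3.613 1.833
endloop
endfacet
facet normal 0.060 0.626 -0.778
outer loop
vertex 2.27 -2.786 1.839
vertex 2.875 -2.332 2.251
vertex 3.102 -2.989 1.74
endloop
endfacet
facet normal 0.914 -0.333 0.232
outer loop
vertex 3.272 -3.669 2.241
vertex 3.495 -2.878 2.5
vertex 3.15 -3.434 3.061
endloop
endfacet
facet normal 0.428 -0.850 0.307
outer loop
vertex 3.272 -3.669 2.241
vertex 3.15 -3.434 3.061
vertex 2.545 -3.888 2.649
endloop
endfacet
facet normal 0.103 -0.941 -0.321
outer loop
vertex 3.272 -3.669 2.241
vertex 2.545 -3.888 2.649
vertex 2.515 -3.613 1.833
endloop
endfacet
facet normal 0.388 -0.482 -0.786
outer loop
vertex 3.272 -3.669 2.241
vertex 2.515 -3.613 1.833
vertex 3.102 -2.989 1.74
endloop
endfacet
facet normal 0.890 -0.105 -0.445
outer loop
vertex 3.272 -3.669 2.241
vertex 3.102 -2.989 1.74
vertex 3.495 -2.878 2.5
endloop
endfacet
facet normal 0.726 0.210 0.655
outer loop
vertex 3.15 -3.434 3.061
vertex 3.495 -2.878 2.5
vertex 2.905 -2.607 3.067
endloop
endfacet
facet normal -0.060 -0.626 0.778
outer loop
vertex 2.545 -3.888 2.649
vertex 3.15 -3.434 3.061
vertex 2.318 -3.231 3.16
endloop
endfacet
facet normal -0.586 -0.774 -0.239
outer loop
vertex 2.515 -3.613 1.833
vertex 2.545 -3.888 2.649
vertex 1.925 -3.342 2.4
endloop
endfacet
facet normal -0.125 -0.030 -0.992
outer loop
vertex 3.102 -2.989 1.74
vertex 2.515 -3.613 1.833
vertex 2.27 -2.786 1.839
endloop
endfacet
facet normal 0.687 0.579 -0.440
outer loop
vertex 3.495 -2.878 2.5
vertex 3.102 -2.989 1.74
vertex 2.875 -2.332 2.251
endloop
endfacet

endsolid


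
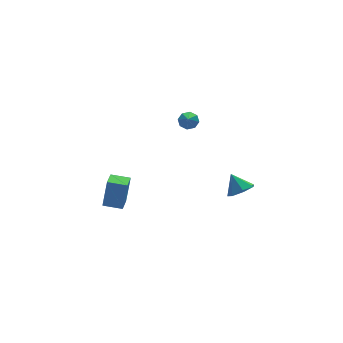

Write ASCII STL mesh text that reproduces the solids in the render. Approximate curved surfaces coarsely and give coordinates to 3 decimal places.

solid 
facet normal -0.579 -0.791 0.201
outer loop
vertex -3.431 -3.303 -0.01
vertex -4.359 -2.588 0.131
vertex -3.832 -3.469 -1.818
endloop
endfacet
facet normal 0.787 -0.606 -0.119
outer loop
vertex -3.161 -2.552 -2.051
vertex -3.431 -3.303 -0.01
vertex -3.832 -3.469 -1.818
endloop
endfacet
facet normal -0.579 -0.790 0.201
outer loop
vertex -3.832 -3.469 -1.818
vertex -4.359 -2.588 0.131
vertex -4.76 -2.754 -1.678
endloop
endfacet
facet normal -0.216 -0.089 -0.972
outer loop
vertex -4.76 -2.754 -1.678
vertex -3.161 -2.552 -2.051
vertex -3.832 -3.469 -1.818
endloop
endfacet
facet normal 0.216 0.089 0.972
outer loop
vertex -3.431 -3.303 -0.01
vertex -3.688 -1.671 -0.102
vertex -4.359 -2.588 0.131
endloop
endfacet
facet normal 0.787 -0.606 -0.119
outer loop
vertex -2.76 -2.386 -0.242
vertex -3.431 -3.303 -0.01
vertex -3.161 -2.552 -2.051
endloop
endfacet
facet normal 0.215 0.089 0.973
outer loop
vertex -2.76 -2.386 -0.242
vertex -3.688 -1.671 -0.102
vertex -3.431 -3.303 -0.01
endloop
endfacet
facet normal -0.787 0.606 0.119
outer loop
vertex -4.359 -2.588 0.131
vertex -3.688 -1.671 -0.102
vertex -4.76 -2.754 -1.678
endloop
endfacet
facet normal -0.216 -0.088 -0.972
outer loop
vertex -4.089 -1.837 -1.91
vertex -3.161 -2.552 -2.051
vertex -4.76 -2.754 -1.678
endloop
endfacet
facet normal -0.787 0.606 0.119
outer loop
vertex -4.76 -2.754 -1.678
vertex -3.688 -1.671 -0.102
vertex -4.089 -1.837 -1.91
endloop
endfacet
facet normal 0.579 0.791 -0.201
outer loop
vertex -4.089 -1.837 -1.91
vertex -2.76 -2.386 -0.242
vertex -3.161 -2.552 -2.051
endloop
endfacet
facet normal 0.579 0.790 -0.201
outer loop
vertex -3.688 -1.671 -0.102
vertex -2.76 -2.386 -0.242
vertex -4.089 -1.837 -1.91
endloop
endfacet
facet normal 0.185 -0.613 -0.768
outer loop
vertex 4.978 -3.249 -3.2
vertex 4.075 -3.323 -3.359
vertex 4.669 -2.712 -3.703
endloop
endfacet
facet normal 0.673 0.674 0.306
outer loop
vertex 4.978 -3.249 -3.2
vertex 4.669 -2.712 -3.703
vertex 3.825 -2.497 -2.321
endloop
endfacet
facet normal 0.186 -0.613 -0.768
outer loop
vertex 4.669 -2.712 -3.703
vertex 4.075 -3.323 -3.359
vertex 3.913 -2.635 -3.947
endloop
endfacet
facet normal 0.126 0.989 -0.077
outer loop
vertex 4.669 -2.712 -3.703
vertex 3.913 -2.635 -3.947
vertex 3.825 -2.497 -2.321
endloop
endfacet
facet normal 0.185 -0.613 -0.768
outer loop
vertex 3.913 -2.635 -3.947
vertex 4.075 -3.323 -3.359
vertex 3.278 -3.077 -3.747
endloop
endfacet
facet normal -0.589 0.802 -0.100
outer loop
vertex 3.913 -2.635 -3.947
vertex 3.278 -3.077 -3.747
vertex 3.825 -2.497 -2.321
endloop
endfacet
facet normal 0.185 -0.613 -0.768
outer loop
vertex 3.278 -3.077 -3.747
vertex 4.075 -3.323 -3.359
vertex 3.244 -3.704 -3.255
endloop
endfacet
facet normal -0.933 0.251 0.256
outer loop
vertex 3.278 -3.077 -3.747
vertex 3.244 -3.704 -3.255
vertex 3.825 -2.497 -2.321
endloop
endfacet
facet normal 0.185 -0.613 -0.768
outer loop
vertex 3.244 -3.704 -3.255
vertex 4.075 -3.323 -3.359
vertex 3.835 -4.045 -2.841
endloop
endfacet
facet normal -0.647 -0.246 0.721
outer loop
vertex 3.244 -3.704 -3.255
vertex 3.835 -4.045 -2.841
vertex 3.825 -2.497 -2.321
endloop
endfacet
facet normal 0.184 -0.613 -0.769
outer loop
vertex 3.835 -4.045 -2.841
vertex 4.075 -3.323 -3.359
vertex 4.607 -3.843 -2.817
endloop
endfacet
facet normal 0.054 -0.318 0.947
outer loop
vertex 3.835 -4.045 -2.841
vertex 4.607 -3.843 -2.817
vertex 3.825 -2.497 -2.321
endloop
endfacet
facet normal 0.186 -0.612 -0.769
outer loop
vertex 4.607 -3.843 -2.817
vertex 4.075 -3.323 -3.359
vertex 4.978 -3.249 -3.2
endloop
endfacet
facet normal 0.641 0.091 0.762
outer loop
vertex 4.607 -3.843 -2.817
vertex 4.978 -3.249 -3.2
vertex 3.825 -2.497 -2.321
endloop
endfacet
facet normal 0.382 0.642 -0.665
outer loop
vertex 2.024 -1.562 3.023
vertex 1.467 -1.534 2.73
vertex 1.741 -1.212 3.198
endloop
endfacet
facet normal 0.464 -0.067 0.883
outer loop
vertex 2.024 -1.562 3.023
vertex 1.741 -1.212 3.198
vertex 1.033 -2.266 3.49
endloop
endfacet
facet normal 0.382 0.642 -0.665
outer loop
vertex 1.741 -1.212 3.198
vertex 1.467 -1.534 2.73
vertex 1.298 -1.052 3.098
endloop
endfacet
facet normal -0.095 0.325 0.941
outer loop
vertex 1.741 -1.212 3.198
vertex 1.298 -1.052 3.098
vertex 1.033 -2.266 3.49
endloop
endfacet
facet normal 0.380 0.642 -0.666
outer loop
vertex 1.298 -1.052 3.098
vertex 1.467 -1.534 2.73
vertex 0.953 -1.174 2.784
endloop
endfacet
facet normal -0.695 0.354 0.626
outer loop
vertex 1.298 -1.052 3.098
vertex 0.953 -1.174 2.784
vertex 1.033 -2.266 3.49
endloop
endfacet
facet normal 0.380 0.642 -0.666
outer loop
vertex 0.953 -1.174 2.784
vertex 1.467 -1.534 2.73
vertex 0.91 -1.507 2.438
endloop
endfacet
facet normal -0.993 0.004 0.119
outer loop
vertex 0.953 -1.174 2.784
vertex 0.91 -1.507 2.438
vertex 1.033 -2.266 3.49
endloop
endfacet
facet normal 0.380 0.642 -0.666
outer loop
vertex 0.91 -1.507 2.438
vertex 1.467 -1.534 2.73
vertex 1.193 -1.856 2.263
endloop
endfacet
facet normal -0.810 -0.517 -0.278
outer loop
vertex 0.91 -1.507 2.438
vertex 1.193 -1.856 2.263
vertex 1.033 -2.266 3.49
endloop
endfacet
facet normal 0.382 0.641 -0.666
outer loop
vertex 1.193 -1.856 2.263
vertex 1.467 -1.534 2.73
vertex 1.637 -2.017 2.363
endloop
endfacet
facet normal -0.253 -0.907 -0.336
outer loop
vertex 1.193 -1.856 2.263
vertex 1.637 -2.017 2.363
vertex 1.033 -2.266 3.49
endloop
endfacet
facet normal 0.381 0.641 -0.667
outer loop
vertex 1.637 -2.017 2.363
vertex 1.467 -1.534 2.73
vertex 1.981 -1.895 2.677
endloop
endfacet
facet normal 0.350 -0.937 -0.019
outer loop
vertex 1.637 -2.017 2.363
vertex 1.981 -1.895 2.677
vertex 1.033 -2.266 3.49
endloop
endfacet
facet normal 0.382 0.642 -0.665
outer loop
vertex 1.981 -1.895 2.677
vertex 1.467 -1.534 2.73
vertex 2.024 -1.562 3.023
endloop
endfacet
facet normal 0.647 -0.588 0.486
outer loop
vertex 1.981 -1.895 2.677
vertex 2.024 -1.562 3.023
vertex 1.033 -2.266 3.49
endloop
endfacet

endsolid
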